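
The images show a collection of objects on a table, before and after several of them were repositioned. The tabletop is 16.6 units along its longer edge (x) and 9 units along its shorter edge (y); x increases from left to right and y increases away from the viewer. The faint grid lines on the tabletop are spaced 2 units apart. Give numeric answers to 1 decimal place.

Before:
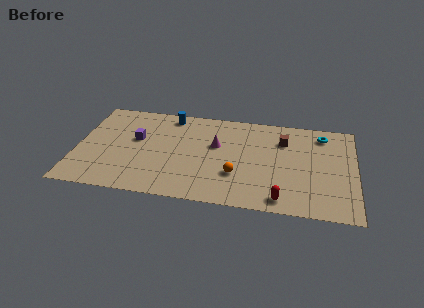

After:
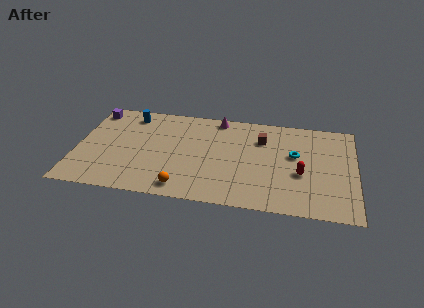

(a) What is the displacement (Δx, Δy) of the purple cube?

(-2.7, 2.4)

From the two frames, the purple cube sits at roughly (3.5, 5.3) before and (0.8, 7.7) after.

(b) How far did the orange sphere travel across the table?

3.5

The orange sphere moved from about (9.6, 2.9) to (6.5, 1.2), a distance of √(3.1² + 1.7²) ≈ 3.5.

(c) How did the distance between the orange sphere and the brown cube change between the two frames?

+2.4

Before: roughly 4.6 units apart; after: 7.0. That's 2.4 units further apart.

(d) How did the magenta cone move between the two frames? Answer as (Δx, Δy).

(0.0, 2.6)

From the two frames, the magenta cone sits at roughly (8.3, 5.5) before and (8.3, 8.1) after.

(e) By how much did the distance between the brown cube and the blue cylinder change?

+1.1

The distance was about 7.0 in the first image and 8.1 in the second, so they moved 1.1 units further apart.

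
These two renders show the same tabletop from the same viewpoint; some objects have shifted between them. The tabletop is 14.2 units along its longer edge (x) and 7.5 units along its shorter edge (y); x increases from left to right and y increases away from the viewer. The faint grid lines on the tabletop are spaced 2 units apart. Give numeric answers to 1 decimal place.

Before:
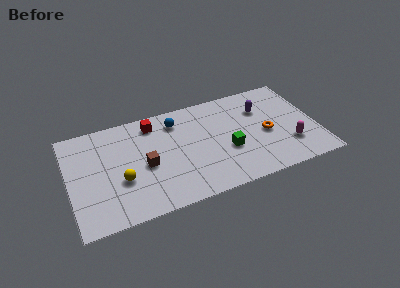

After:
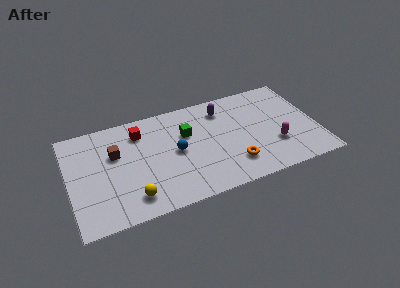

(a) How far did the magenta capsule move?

0.9

From (12.5, 2.1) to (11.7, 2.4), the magenta capsule covered √(0.8² + 0.3²) ≈ 0.9 units.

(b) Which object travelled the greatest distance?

the green cube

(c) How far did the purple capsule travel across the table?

2.3

From (11.2, 5.3) to (9.0, 6.0), the purple capsule covered √(2.2² + 0.7²) ≈ 2.3 units.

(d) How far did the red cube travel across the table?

0.9

The red cube moved from about (5.0, 6.3) to (4.2, 5.9), a distance of √(0.8² + 0.4²) ≈ 0.9.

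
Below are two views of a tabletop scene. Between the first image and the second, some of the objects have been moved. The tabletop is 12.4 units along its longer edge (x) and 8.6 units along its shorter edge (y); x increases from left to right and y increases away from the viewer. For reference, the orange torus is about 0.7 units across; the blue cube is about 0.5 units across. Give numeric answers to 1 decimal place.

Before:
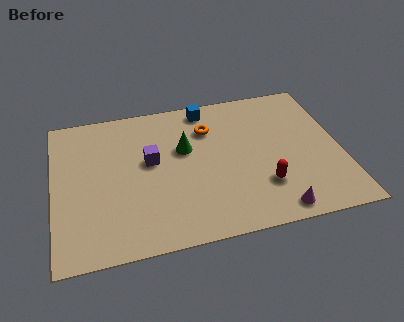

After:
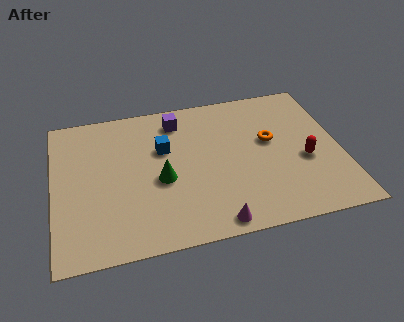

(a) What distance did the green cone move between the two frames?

1.9

From (5.7, 5.3) to (4.6, 3.7), the green cone covered √(1.1² + 1.6²) ≈ 1.9 units.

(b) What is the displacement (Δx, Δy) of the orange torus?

(2.6, -1.3)

From the two frames, the orange torus sits at roughly (6.8, 6.3) before and (9.4, 5.0) after.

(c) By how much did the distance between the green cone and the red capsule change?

+1.9

Before: roughly 4.3 units apart; after: 6.2. That's 1.9 units further apart.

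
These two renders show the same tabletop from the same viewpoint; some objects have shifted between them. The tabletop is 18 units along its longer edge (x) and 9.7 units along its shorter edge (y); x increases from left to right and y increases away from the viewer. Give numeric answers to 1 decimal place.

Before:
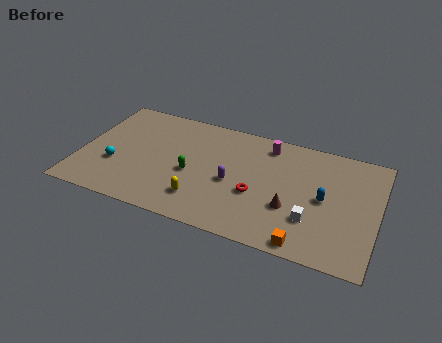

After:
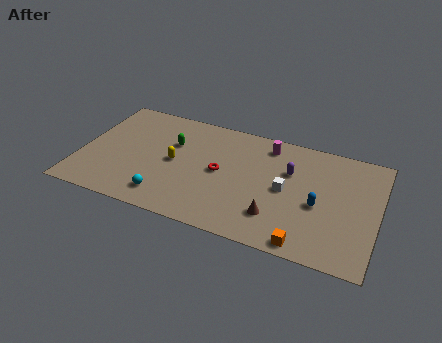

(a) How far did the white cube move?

2.5

From (14.2, 2.9) to (12.5, 4.8), the white cube covered √(1.7² + 1.9²) ≈ 2.5 units.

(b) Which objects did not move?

the magenta cylinder and the orange cube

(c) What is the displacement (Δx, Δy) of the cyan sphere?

(3.3, -1.7)

The cyan sphere was at about (2.2, 3.4) and moved to about (5.5, 1.7).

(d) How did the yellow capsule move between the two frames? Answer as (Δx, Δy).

(-1.9, 2.6)

The yellow capsule started near (7.6, 2.2) and ended near (5.7, 4.8).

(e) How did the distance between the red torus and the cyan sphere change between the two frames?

-4.2

The distance was about 8.6 in the first image and 4.4 in the second, so they moved 4.2 units closer together.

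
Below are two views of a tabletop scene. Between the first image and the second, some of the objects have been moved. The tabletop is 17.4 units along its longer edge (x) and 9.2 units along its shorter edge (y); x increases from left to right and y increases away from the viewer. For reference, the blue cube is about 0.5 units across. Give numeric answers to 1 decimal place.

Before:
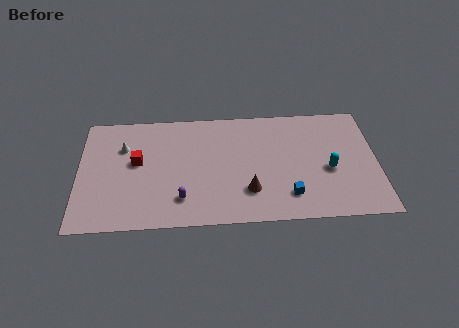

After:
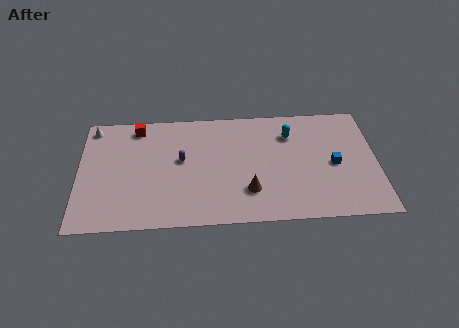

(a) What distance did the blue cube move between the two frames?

3.5

From (12.2, 2.0) to (14.9, 4.3), the blue cube covered √(2.7² + 2.3²) ≈ 3.5 units.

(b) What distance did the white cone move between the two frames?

2.5

From (2.6, 6.4) to (0.8, 8.1), the white cone covered √(1.8² + 1.7²) ≈ 2.5 units.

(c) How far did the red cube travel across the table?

2.8

From (3.4, 5.2) to (3.4, 8.0), the red cube covered √(0.0² + 2.8²) ≈ 2.8 units.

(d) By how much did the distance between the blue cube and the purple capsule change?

+2.7

They were about 6.2 units apart before and 8.9 after — 2.7 units further apart.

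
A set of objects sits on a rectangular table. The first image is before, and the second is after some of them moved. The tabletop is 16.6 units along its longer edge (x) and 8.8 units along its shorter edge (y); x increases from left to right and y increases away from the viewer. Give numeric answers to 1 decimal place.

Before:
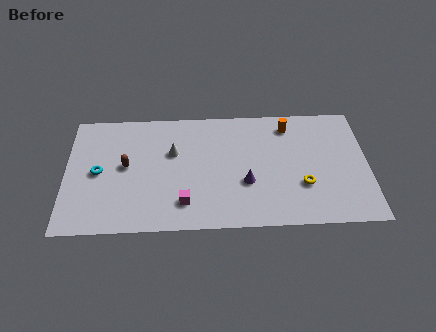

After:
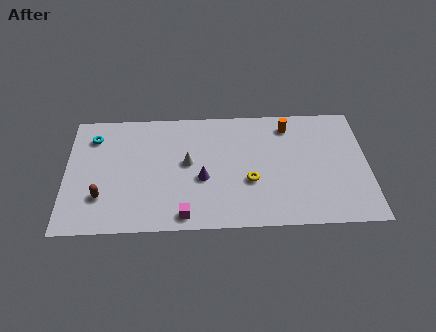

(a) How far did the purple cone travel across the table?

2.4

The purple cone moved from about (9.9, 3.2) to (7.5, 3.6), a distance of √(2.4² + 0.4²) ≈ 2.4.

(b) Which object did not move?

the orange cylinder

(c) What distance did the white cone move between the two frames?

1.1

From (5.9, 5.6) to (6.7, 4.8), the white cone covered √(0.8² + 0.8²) ≈ 1.1 units.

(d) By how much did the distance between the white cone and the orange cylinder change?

-0.5

They were about 6.6 units apart before and 6.1 after — 0.5 units closer together.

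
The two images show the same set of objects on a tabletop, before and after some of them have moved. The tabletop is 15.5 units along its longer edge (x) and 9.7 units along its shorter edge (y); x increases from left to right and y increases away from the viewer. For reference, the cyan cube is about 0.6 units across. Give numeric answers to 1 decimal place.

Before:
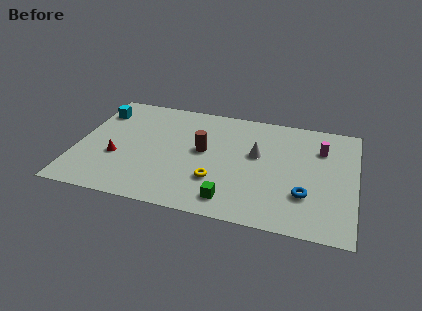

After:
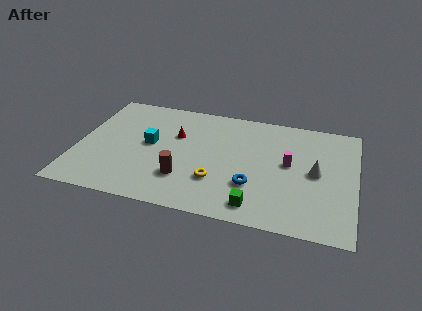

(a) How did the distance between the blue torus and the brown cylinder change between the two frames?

-2.5

The distance was about 6.3 in the first image and 3.8 in the second, so they moved 2.5 units closer together.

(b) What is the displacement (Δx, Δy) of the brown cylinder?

(-0.9, -2.6)

From the two frames, the brown cylinder sits at roughly (7.0, 5.3) before and (6.1, 2.7) after.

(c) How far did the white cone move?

3.4

The white cone was near (10.0, 5.7) before and (13.3, 4.9) after, so it travelled √(3.3² + 0.8²) ≈ 3.4 units.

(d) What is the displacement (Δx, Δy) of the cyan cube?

(3.1, -2.3)

The cyan cube was at about (0.9, 7.5) and moved to about (4.0, 5.2).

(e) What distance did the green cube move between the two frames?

1.4

The green cube moved from about (8.8, 1.5) to (10.2, 1.4), a distance of √(1.4² + 0.1²) ≈ 1.4.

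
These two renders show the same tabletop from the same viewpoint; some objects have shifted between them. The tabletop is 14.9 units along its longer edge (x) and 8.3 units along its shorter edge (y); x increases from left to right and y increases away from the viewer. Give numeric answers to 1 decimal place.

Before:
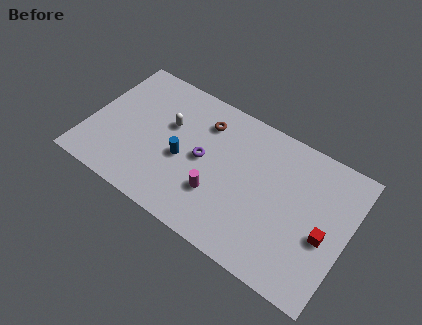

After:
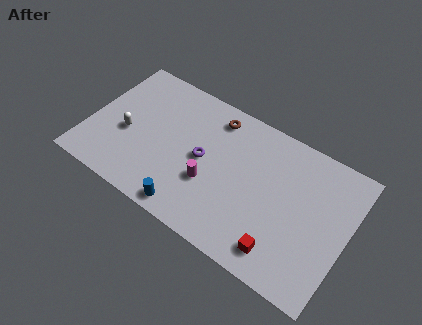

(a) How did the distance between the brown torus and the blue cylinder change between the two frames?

+3.2

The distance was about 2.9 in the first image and 6.1 in the second, so they moved 3.2 units further apart.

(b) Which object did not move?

the purple torus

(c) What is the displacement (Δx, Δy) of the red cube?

(-2.1, -2.1)

The red cube started near (13.7, 3.5) and ended near (11.6, 1.4).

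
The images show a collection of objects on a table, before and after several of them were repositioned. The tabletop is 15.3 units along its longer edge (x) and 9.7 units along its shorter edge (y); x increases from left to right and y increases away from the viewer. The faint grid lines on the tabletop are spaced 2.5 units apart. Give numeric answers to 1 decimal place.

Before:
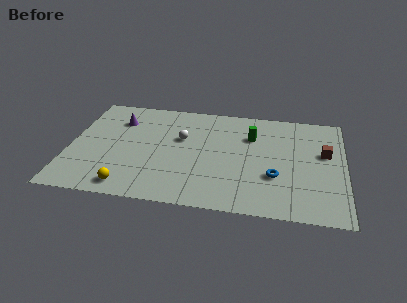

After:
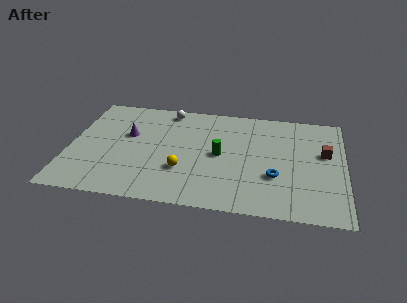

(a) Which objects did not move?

the brown cube and the blue torus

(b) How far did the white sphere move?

2.8

The white sphere moved from about (6.2, 6.0) to (5.3, 8.6), a distance of √(0.9² + 2.6²) ≈ 2.8.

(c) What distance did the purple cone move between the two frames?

1.4

The purple cone moved from about (2.6, 7.2) to (3.2, 5.9), a distance of √(0.6² + 1.3²) ≈ 1.4.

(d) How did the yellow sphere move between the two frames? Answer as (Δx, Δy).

(2.9, 1.9)

The yellow sphere started near (3.5, 1.2) and ended near (6.4, 3.1).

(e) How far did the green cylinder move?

2.6

The green cylinder moved from about (10.1, 6.8) to (8.4, 4.8), a distance of √(1.7² + 2.0²) ≈ 2.6.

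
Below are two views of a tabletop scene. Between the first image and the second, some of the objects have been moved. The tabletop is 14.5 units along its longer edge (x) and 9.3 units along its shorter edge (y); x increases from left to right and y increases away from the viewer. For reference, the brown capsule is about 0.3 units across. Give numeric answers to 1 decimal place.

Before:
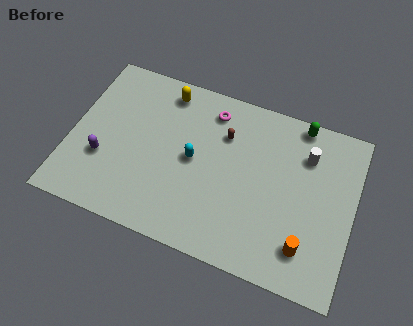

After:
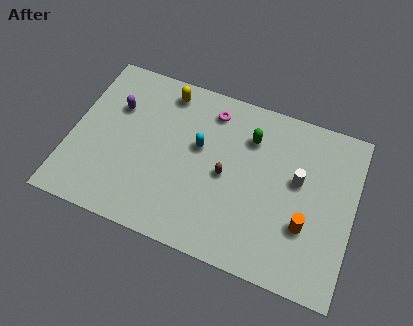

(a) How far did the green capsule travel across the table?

2.9

The green capsule moved from about (11.4, 8.5) to (9.0, 6.9), a distance of √(2.4² + 1.6²) ≈ 2.9.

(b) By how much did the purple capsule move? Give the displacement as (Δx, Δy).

(0.3, 3.1)

The purple capsule started near (1.8, 3.2) and ended near (2.1, 6.3).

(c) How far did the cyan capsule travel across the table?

0.8

The cyan capsule was near (6.3, 4.7) before and (6.5, 5.5) after, so it travelled √(0.2² + 0.8²) ≈ 0.8 units.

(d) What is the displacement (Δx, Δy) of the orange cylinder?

(-0.1, 1.1)

The orange cylinder was at about (12.3, 2.0) and moved to about (12.2, 3.1).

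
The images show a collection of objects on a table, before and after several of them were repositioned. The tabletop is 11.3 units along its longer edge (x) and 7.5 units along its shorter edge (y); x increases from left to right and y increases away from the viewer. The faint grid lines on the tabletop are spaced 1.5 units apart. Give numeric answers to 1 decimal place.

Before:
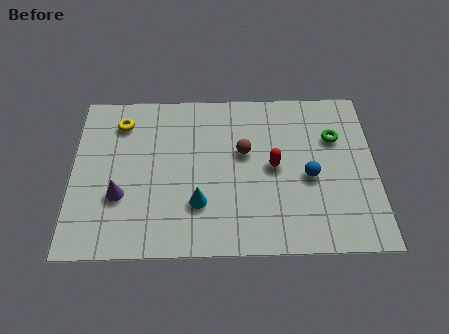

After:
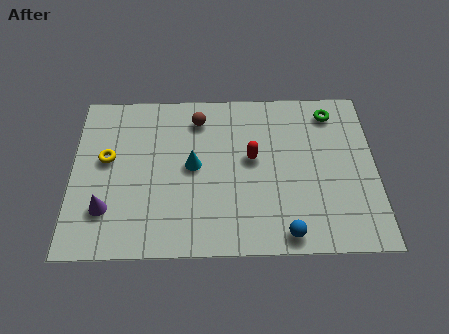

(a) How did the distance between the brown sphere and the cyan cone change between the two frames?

-0.7

They were about 2.9 units apart before and 2.2 after — 0.7 units closer together.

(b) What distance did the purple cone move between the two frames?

0.8

The purple cone moved from about (1.8, 2.6) to (1.3, 2.0), a distance of √(0.5² + 0.6²) ≈ 0.8.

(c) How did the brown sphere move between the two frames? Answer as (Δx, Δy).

(-1.7, 1.6)

From the two frames, the brown sphere sits at roughly (6.4, 4.5) before and (4.7, 6.1) after.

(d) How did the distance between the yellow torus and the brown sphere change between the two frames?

-1.0

Before: roughly 4.8 units apart; after: 3.8. That's 1.0 units closer together.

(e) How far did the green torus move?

1.2

The green torus moved from about (9.8, 5.1) to (9.7, 6.3), a distance of √(0.1² + 1.2²) ≈ 1.2.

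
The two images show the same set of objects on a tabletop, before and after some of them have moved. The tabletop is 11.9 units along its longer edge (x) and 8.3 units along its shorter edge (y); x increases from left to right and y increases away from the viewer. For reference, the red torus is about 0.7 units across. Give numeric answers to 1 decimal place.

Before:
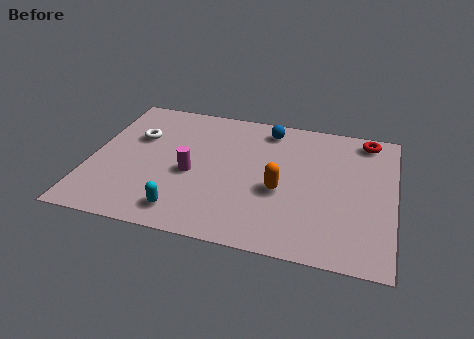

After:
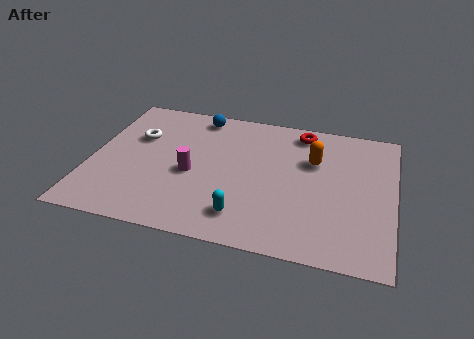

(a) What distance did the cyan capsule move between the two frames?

2.3

The cyan capsule was near (3.9, 1.3) before and (6.2, 1.6) after, so it travelled √(2.3² + 0.3²) ≈ 2.3 units.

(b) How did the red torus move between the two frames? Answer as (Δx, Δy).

(-2.6, -0.1)

The red torus started near (10.7, 7.3) and ended near (8.1, 7.2).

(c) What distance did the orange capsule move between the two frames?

2.4

From (7.5, 3.4) to (8.7, 5.5), the orange capsule covered √(1.2² + 2.1²) ≈ 2.4 units.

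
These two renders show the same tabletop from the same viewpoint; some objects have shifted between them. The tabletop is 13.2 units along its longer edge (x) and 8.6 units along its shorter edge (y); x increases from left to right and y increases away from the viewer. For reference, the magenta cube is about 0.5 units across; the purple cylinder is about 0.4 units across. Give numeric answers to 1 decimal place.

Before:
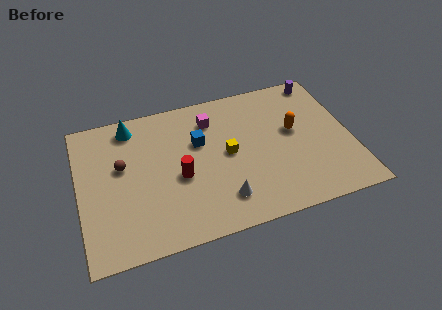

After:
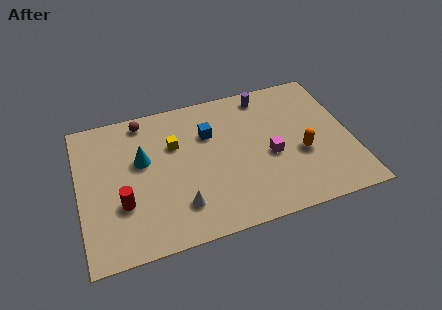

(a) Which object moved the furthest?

the magenta cube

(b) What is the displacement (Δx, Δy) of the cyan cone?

(0.4, -2.2)

The cyan cone started near (2.7, 7.4) and ended near (3.1, 5.2).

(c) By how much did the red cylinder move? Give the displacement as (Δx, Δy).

(-2.8, -0.8)

The red cylinder was at about (4.8, 3.7) and moved to about (2.0, 2.9).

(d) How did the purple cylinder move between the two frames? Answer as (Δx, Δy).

(-2.8, -0.2)

The purple cylinder started near (12.1, 7.7) and ended near (9.3, 7.5).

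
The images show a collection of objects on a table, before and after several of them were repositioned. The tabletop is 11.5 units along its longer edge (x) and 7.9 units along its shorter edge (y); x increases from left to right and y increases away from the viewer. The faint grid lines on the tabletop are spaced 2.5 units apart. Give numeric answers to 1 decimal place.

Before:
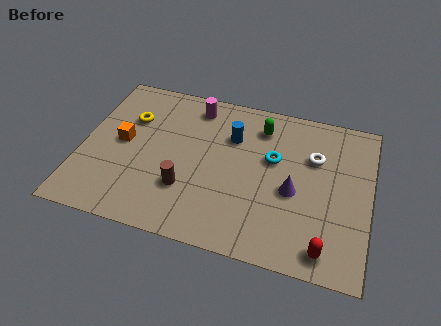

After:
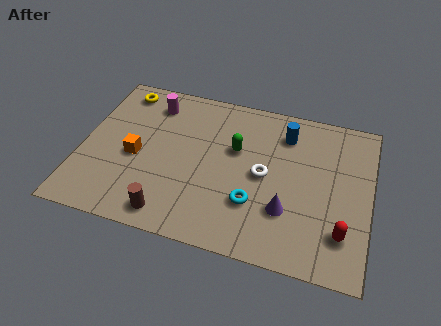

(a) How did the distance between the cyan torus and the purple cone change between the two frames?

-0.4

They were about 1.7 units apart before and 1.3 after — 0.4 units closer together.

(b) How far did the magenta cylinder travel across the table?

1.7

From (4.3, 6.7) to (2.6, 6.4), the magenta cylinder covered √(1.7² + 0.3²) ≈ 1.7 units.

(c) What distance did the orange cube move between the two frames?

0.8

The orange cube was near (1.6, 4.1) before and (2.2, 3.5) after, so it travelled √(0.6² + 0.6²) ≈ 0.8 units.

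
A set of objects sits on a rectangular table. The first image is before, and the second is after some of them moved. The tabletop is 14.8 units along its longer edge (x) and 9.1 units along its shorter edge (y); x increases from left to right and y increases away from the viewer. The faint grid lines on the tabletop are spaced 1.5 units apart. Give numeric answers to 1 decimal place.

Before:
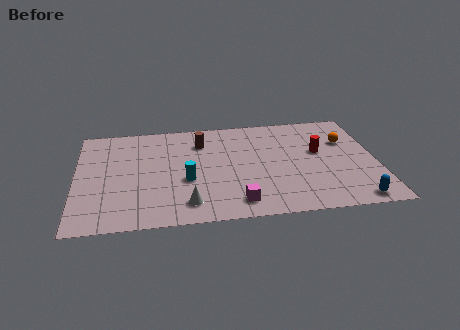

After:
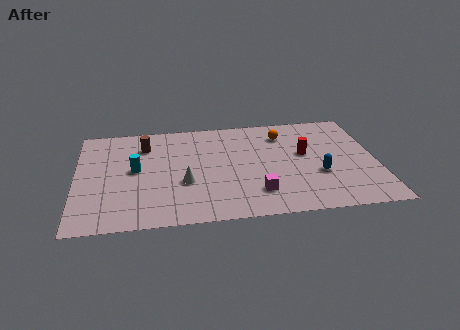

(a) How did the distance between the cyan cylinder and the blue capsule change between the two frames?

+0.6

The distance was about 8.5 in the first image and 9.1 in the second, so they moved 0.6 units further apart.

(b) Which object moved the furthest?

the orange sphere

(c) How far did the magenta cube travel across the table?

1.2

The magenta cube was near (7.8, 1.4) before and (8.8, 2.1) after, so it travelled √(1.0² + 0.7²) ≈ 1.2 units.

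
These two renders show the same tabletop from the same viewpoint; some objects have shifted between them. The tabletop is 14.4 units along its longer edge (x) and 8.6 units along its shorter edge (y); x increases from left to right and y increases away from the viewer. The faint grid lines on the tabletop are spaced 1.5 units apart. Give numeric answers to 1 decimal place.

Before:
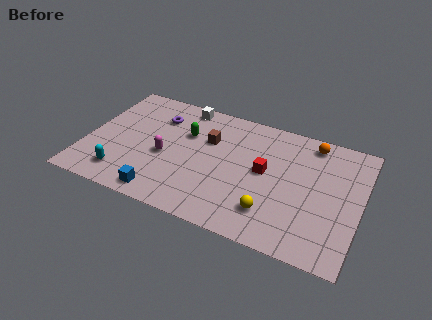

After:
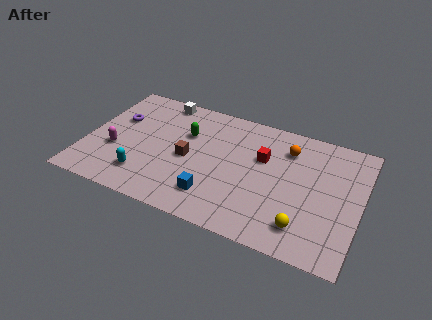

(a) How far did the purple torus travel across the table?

2.3

The purple torus moved from about (3.5, 6.4) to (1.4, 5.5), a distance of √(2.1² + 0.9²) ≈ 2.3.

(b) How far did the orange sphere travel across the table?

1.5

The orange sphere was near (11.6, 7.5) before and (10.4, 6.6) after, so it travelled √(1.2² + 0.9²) ≈ 1.5 units.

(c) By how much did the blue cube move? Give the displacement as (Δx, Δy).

(2.6, 0.9)

The blue cube was at about (4.4, 1.0) and moved to about (7.0, 1.9).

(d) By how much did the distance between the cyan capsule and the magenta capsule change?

-0.8

The distance was about 2.9 in the first image and 2.1 in the second, so they moved 0.8 units closer together.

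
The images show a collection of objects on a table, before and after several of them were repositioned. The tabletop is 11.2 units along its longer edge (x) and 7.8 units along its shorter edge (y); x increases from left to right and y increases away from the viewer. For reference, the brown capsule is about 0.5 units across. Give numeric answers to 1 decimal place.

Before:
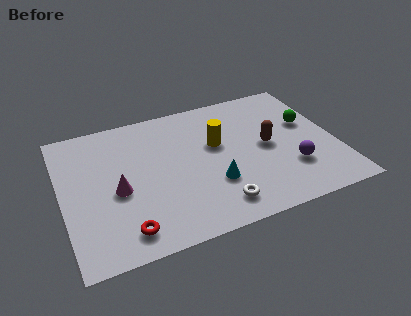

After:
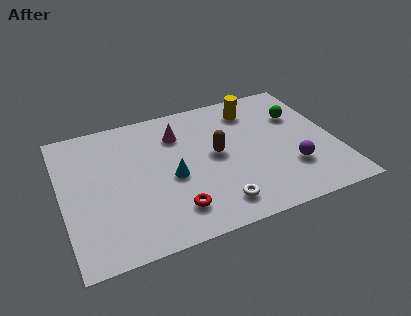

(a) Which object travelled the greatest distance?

the magenta cone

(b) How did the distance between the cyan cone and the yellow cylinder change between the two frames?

+2.5

They were about 2.2 units apart before and 4.7 after — 2.5 units further apart.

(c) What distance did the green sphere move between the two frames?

0.7

The green sphere moved from about (10.2, 4.7) to (9.9, 5.3), a distance of √(0.3² + 0.6²) ≈ 0.7.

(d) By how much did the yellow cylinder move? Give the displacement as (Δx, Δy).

(1.7, 1.6)

The yellow cylinder was at about (6.4, 4.7) and moved to about (8.1, 6.3).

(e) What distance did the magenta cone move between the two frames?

3.6

From (2.2, 3.4) to (4.9, 5.8), the magenta cone covered √(2.7² + 2.4²) ≈ 3.6 units.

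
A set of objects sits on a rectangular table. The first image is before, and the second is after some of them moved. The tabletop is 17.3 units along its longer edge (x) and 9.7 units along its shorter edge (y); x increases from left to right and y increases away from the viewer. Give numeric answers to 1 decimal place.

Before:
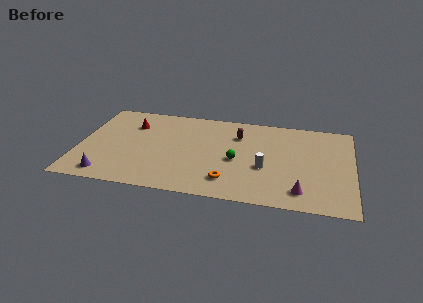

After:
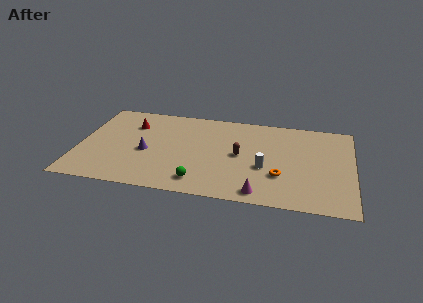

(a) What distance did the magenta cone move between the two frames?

2.6

From (14.1, 1.7) to (11.6, 1.1), the magenta cone covered √(2.5² + 0.6²) ≈ 2.6 units.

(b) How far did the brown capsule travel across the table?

2.2

The brown capsule was near (10.0, 7.1) before and (10.2, 4.9) after, so it travelled √(0.2² + 2.2²) ≈ 2.2 units.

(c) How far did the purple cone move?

3.7

The purple cone moved from about (2.0, 1.3) to (4.3, 4.2), a distance of √(2.3² + 2.9²) ≈ 3.7.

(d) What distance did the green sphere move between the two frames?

3.5

The green sphere was near (10.0, 4.3) before and (7.8, 1.6) after, so it travelled √(2.2² + 2.7²) ≈ 3.5 units.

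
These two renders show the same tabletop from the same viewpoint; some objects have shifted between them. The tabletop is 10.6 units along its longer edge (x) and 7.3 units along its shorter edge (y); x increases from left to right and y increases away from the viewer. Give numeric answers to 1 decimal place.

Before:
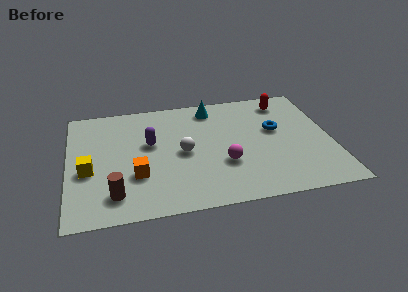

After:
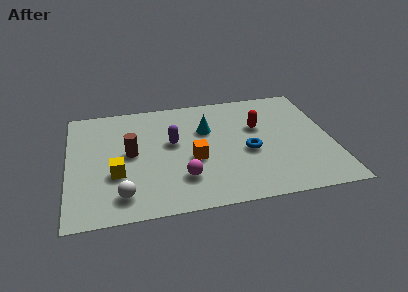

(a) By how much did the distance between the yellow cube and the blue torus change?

-2.4

The distance was about 7.7 in the first image and 5.3 in the second, so they moved 2.4 units closer together.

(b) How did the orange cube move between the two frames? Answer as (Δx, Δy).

(2.3, 0.6)

The orange cube was at about (2.7, 2.4) and moved to about (5.0, 3.0).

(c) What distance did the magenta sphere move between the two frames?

1.8

The magenta sphere was near (6.2, 2.5) before and (4.5, 1.9) after, so it travelled √(1.7² + 0.6²) ≈ 1.8 units.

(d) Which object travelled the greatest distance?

the white sphere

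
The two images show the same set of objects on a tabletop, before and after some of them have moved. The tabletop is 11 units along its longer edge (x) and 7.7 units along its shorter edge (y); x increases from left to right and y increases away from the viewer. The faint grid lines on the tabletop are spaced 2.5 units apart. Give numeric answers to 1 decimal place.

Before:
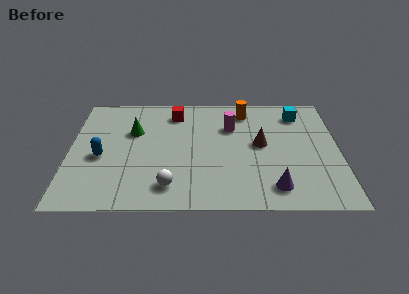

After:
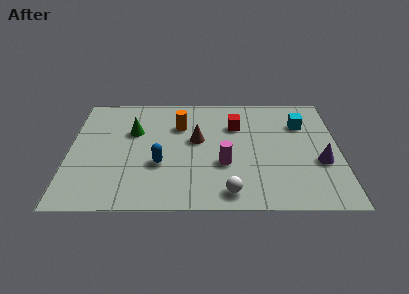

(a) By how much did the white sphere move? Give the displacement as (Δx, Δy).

(2.4, -0.4)

The white sphere was at about (4.1, 1.4) and moved to about (6.5, 1.0).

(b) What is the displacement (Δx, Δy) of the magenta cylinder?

(-0.3, -2.5)

From the two frames, the magenta cylinder sits at roughly (6.6, 5.3) before and (6.3, 2.8) after.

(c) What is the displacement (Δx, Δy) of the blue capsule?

(2.4, -0.5)

The blue capsule was at about (1.3, 3.3) and moved to about (3.7, 2.8).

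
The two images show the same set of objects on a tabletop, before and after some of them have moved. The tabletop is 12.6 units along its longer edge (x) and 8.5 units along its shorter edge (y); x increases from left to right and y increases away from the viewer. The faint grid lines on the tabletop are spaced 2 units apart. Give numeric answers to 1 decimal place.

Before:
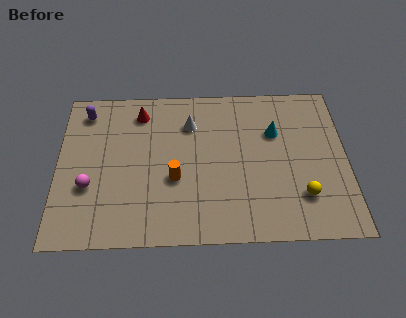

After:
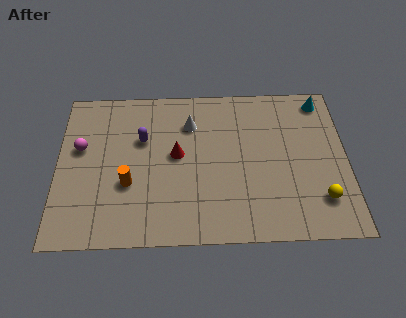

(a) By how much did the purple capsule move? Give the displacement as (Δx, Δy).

(2.5, -1.6)

The purple capsule started near (1.2, 7.1) and ended near (3.7, 5.5).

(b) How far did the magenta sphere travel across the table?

2.1

The magenta sphere was near (1.4, 3.0) before and (1.0, 5.1) after, so it travelled √(0.4² + 2.1²) ≈ 2.1 units.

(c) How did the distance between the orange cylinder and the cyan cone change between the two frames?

+4.5

They were about 5.0 units apart before and 9.5 after — 4.5 units further apart.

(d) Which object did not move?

the white cone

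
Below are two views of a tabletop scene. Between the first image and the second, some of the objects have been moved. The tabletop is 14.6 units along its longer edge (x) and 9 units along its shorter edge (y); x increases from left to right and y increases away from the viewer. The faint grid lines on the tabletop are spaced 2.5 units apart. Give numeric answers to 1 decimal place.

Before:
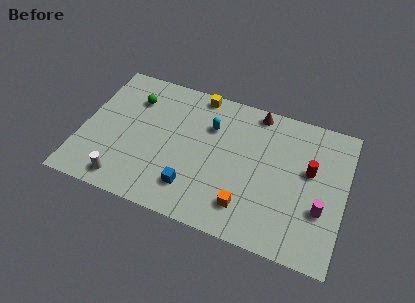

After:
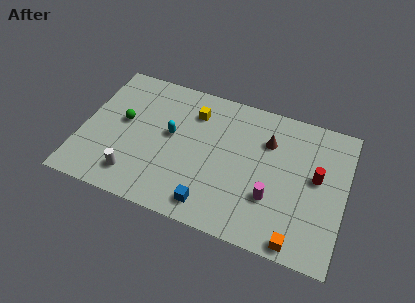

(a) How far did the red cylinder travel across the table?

0.5

The red cylinder was near (12.6, 5.3) before and (13.0, 5.0) after, so it travelled √(0.4² + 0.3²) ≈ 0.5 units.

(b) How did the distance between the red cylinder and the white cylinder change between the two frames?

-0.4

The distance was about 10.7 in the first image and 10.3 in the second, so they moved 0.4 units closer together.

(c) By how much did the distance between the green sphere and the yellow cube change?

+0.4

Before: roughly 3.8 units apart; after: 4.2. That's 0.4 units further apart.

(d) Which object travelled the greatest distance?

the orange cube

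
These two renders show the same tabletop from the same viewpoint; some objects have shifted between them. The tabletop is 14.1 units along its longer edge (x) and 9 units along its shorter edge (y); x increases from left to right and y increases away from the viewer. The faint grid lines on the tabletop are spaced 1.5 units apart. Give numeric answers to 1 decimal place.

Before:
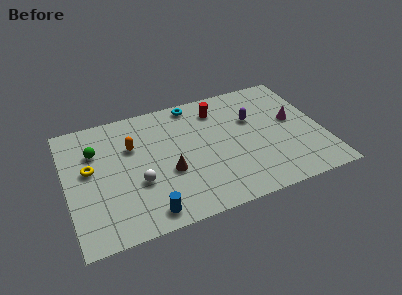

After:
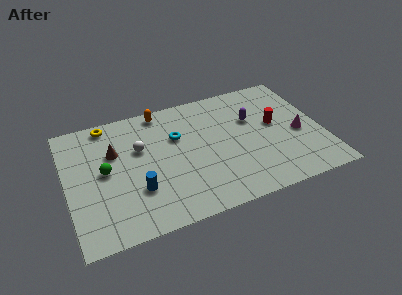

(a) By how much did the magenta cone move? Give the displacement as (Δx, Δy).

(0.2, -1.1)

The magenta cone started near (12.6, 5.0) and ended near (12.8, 3.9).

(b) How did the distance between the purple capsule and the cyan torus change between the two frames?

+0.3

They were about 3.9 units apart before and 4.2 after — 0.3 units further apart.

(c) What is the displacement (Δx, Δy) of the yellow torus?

(1.2, 3.0)

The yellow torus was at about (1.3, 5.1) and moved to about (2.5, 8.1).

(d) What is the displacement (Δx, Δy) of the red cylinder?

(3.0, -2.2)

From the two frames, the red cylinder sits at roughly (8.6, 7.2) before and (11.6, 5.0) after.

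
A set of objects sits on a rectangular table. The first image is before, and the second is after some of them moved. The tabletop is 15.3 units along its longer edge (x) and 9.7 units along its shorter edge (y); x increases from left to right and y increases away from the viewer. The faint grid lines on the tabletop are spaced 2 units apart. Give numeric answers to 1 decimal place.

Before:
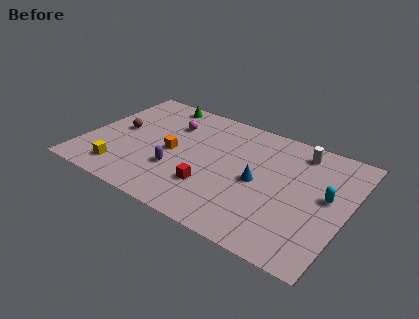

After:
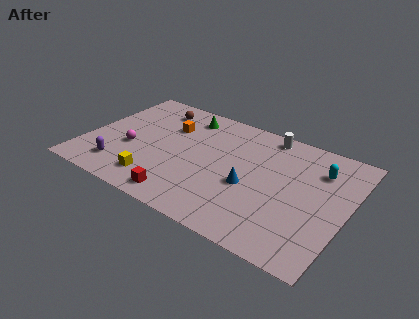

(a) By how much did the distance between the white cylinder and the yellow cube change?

-2.7

They were about 11.5 units apart before and 8.8 after — 2.7 units closer together.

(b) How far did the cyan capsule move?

2.0

The cyan capsule moved from about (14.1, 5.3) to (13.4, 7.2), a distance of √(0.7² + 1.9²) ≈ 2.0.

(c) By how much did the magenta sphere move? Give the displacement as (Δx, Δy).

(-1.9, -3.2)

The magenta sphere was at about (4.6, 7.0) and moved to about (2.7, 3.8).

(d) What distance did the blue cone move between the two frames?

0.7

The blue cone was near (10.2, 4.6) before and (9.8, 4.0) after, so it travelled √(0.4² + 0.6²) ≈ 0.7 units.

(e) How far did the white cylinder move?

2.1

The white cylinder was near (12.1, 8.2) before and (10.1, 8.7) after, so it travelled √(2.0² + 0.5²) ≈ 2.1 units.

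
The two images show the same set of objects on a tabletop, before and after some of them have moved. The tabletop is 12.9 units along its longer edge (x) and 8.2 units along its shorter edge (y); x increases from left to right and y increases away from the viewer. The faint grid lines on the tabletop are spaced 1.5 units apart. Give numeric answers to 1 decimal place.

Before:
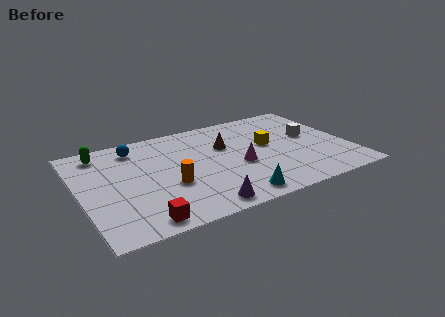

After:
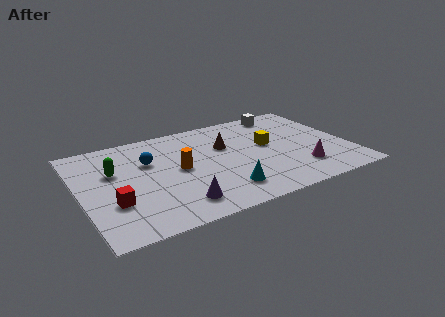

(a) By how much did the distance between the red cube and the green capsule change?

-3.7

They were about 6.2 units apart before and 2.5 after — 3.7 units closer together.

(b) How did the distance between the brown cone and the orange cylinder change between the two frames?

-1.1

The distance was about 3.7 in the first image and 2.6 in the second, so they moved 1.1 units closer together.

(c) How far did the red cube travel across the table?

2.1

The red cube was near (2.5, 0.9) before and (1.4, 2.7) after, so it travelled √(1.1² + 1.8²) ≈ 2.1 units.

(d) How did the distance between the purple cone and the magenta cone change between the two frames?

+2.7

They were about 3.3 units apart before and 6.0 after — 2.7 units further apart.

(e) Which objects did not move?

the brown cone and the yellow cube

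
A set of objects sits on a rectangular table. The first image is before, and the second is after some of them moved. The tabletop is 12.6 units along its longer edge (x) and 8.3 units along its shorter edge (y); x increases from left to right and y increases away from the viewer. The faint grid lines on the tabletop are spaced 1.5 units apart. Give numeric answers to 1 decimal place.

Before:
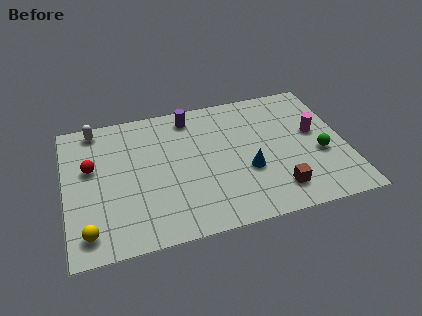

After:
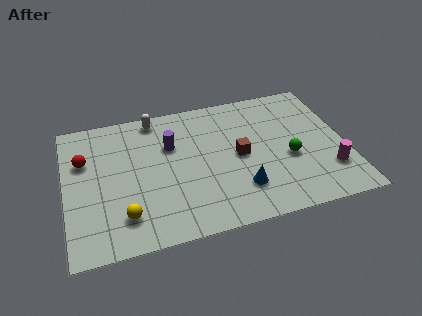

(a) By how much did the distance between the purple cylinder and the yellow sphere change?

-3.2

Before: roughly 7.6 units apart; after: 4.4. That's 3.2 units closer together.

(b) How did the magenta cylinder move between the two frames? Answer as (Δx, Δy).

(0.4, -2.5)

The magenta cylinder was at about (11.3, 4.7) and moved to about (11.7, 2.2).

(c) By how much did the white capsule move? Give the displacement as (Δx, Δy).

(2.7, 0.0)

From the two frames, the white capsule sits at roughly (1.5, 7.4) before and (4.2, 7.4) after.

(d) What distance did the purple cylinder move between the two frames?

1.9

The purple cylinder moved from about (5.8, 7.1) to (4.8, 5.5), a distance of √(1.0² + 1.6²) ≈ 1.9.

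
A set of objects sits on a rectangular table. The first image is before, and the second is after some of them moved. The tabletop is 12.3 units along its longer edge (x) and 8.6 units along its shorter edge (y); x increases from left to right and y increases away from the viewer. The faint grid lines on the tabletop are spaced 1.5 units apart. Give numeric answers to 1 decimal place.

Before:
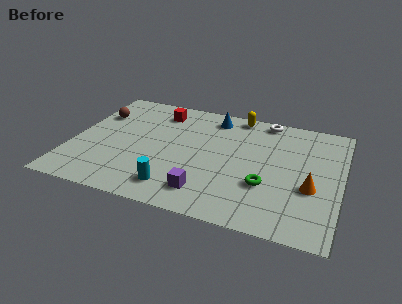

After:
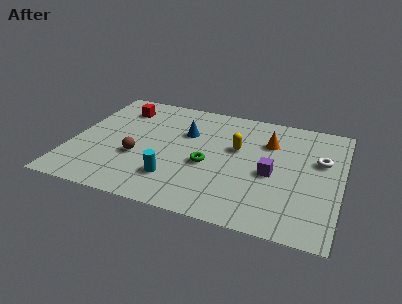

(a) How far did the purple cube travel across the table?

3.6

The purple cube moved from about (6.4, 1.6) to (9.2, 3.8), a distance of √(2.8² + 2.2²) ≈ 3.6.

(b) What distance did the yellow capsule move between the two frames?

2.6

From (7.3, 7.8) to (7.5, 5.2), the yellow capsule covered √(0.2² + 2.6²) ≈ 2.6 units.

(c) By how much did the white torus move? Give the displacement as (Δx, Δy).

(2.7, -2.4)

From the two frames, the white torus sits at roughly (8.6, 7.8) before and (11.3, 5.4) after.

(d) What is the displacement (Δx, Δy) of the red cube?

(-1.8, -0.2)

The red cube started near (3.7, 7.0) and ended near (1.9, 6.8).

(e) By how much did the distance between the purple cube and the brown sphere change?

-0.9

They were about 7.0 units apart before and 6.1 after — 0.9 units closer together.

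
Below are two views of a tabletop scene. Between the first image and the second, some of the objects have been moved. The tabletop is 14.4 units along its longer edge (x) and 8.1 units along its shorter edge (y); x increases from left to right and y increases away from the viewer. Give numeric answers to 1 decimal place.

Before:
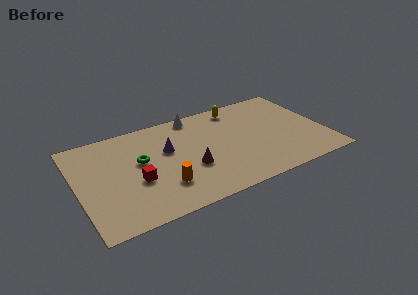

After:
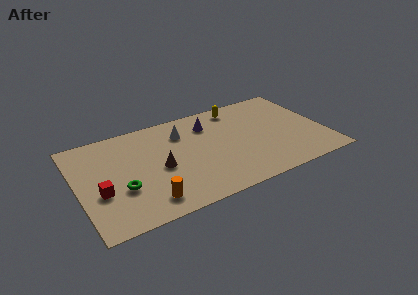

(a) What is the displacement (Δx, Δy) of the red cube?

(-2.1, -0.1)

The red cube was at about (3.3, 3.2) and moved to about (1.2, 3.1).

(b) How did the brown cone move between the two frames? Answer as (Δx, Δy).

(-1.7, 0.7)

From the two frames, the brown cone sits at roughly (6.4, 3.0) before and (4.7, 3.7) after.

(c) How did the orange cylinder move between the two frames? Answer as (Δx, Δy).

(-1.0, -0.8)

From the two frames, the orange cylinder sits at roughly (4.7, 2.2) before and (3.7, 1.4) after.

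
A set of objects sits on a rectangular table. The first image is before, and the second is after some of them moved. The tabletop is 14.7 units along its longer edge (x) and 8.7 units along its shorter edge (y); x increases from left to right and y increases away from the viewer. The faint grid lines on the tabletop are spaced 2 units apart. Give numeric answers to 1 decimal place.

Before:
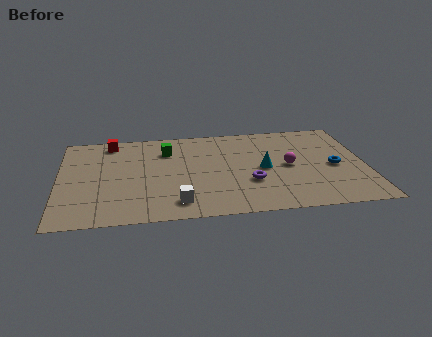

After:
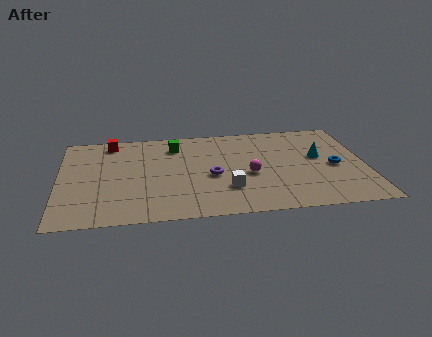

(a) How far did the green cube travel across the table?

0.6

From (5.2, 6.5) to (5.6, 6.9), the green cube covered √(0.4² + 0.4²) ≈ 0.6 units.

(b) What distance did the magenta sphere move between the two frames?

2.0

From (11.0, 4.3) to (9.1, 3.7), the magenta sphere covered √(1.9² + 0.6²) ≈ 2.0 units.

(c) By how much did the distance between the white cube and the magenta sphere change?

-4.5

They were about 6.1 units apart before and 1.6 after — 4.5 units closer together.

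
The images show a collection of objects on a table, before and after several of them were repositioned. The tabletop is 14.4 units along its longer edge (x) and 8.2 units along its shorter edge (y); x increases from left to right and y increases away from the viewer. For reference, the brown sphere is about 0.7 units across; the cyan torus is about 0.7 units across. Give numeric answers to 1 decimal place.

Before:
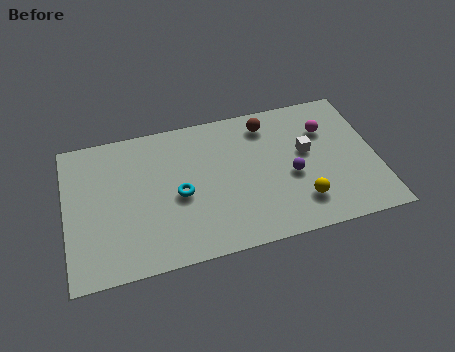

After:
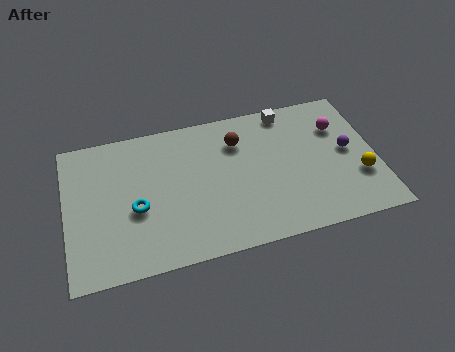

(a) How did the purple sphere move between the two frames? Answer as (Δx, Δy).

(2.7, 0.8)

The purple sphere was at about (10.4, 3.5) and moved to about (13.1, 4.3).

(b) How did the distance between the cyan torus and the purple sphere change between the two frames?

+4.7

They were about 5.2 units apart before and 9.9 after — 4.7 units further apart.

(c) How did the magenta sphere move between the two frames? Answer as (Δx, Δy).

(0.6, 0.0)

The magenta sphere was at about (12.2, 5.8) and moved to about (12.8, 5.8).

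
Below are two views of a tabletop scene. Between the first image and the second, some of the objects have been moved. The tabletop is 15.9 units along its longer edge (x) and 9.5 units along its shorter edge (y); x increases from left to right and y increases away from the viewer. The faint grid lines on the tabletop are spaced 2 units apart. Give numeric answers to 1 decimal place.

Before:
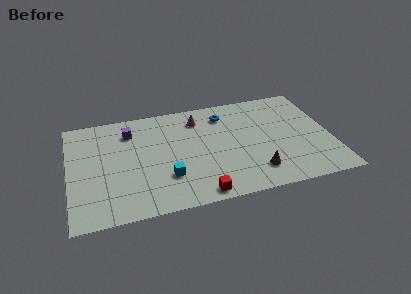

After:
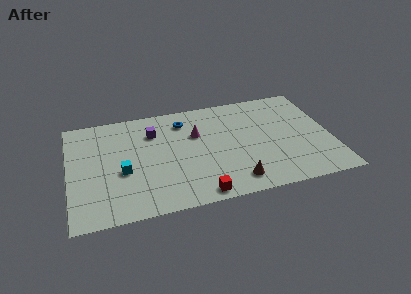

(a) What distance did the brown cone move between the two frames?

1.4

From (11.1, 2.0) to (9.8, 1.5), the brown cone covered √(1.3² + 0.5²) ≈ 1.4 units.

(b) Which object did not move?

the red cube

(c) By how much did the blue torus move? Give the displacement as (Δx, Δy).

(-2.5, 0.0)

The blue torus was at about (9.6, 7.6) and moved to about (7.1, 7.6).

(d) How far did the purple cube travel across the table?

1.5

From (3.8, 7.4) to (5.2, 7.0), the purple cube covered √(1.4² + 0.4²) ≈ 1.5 units.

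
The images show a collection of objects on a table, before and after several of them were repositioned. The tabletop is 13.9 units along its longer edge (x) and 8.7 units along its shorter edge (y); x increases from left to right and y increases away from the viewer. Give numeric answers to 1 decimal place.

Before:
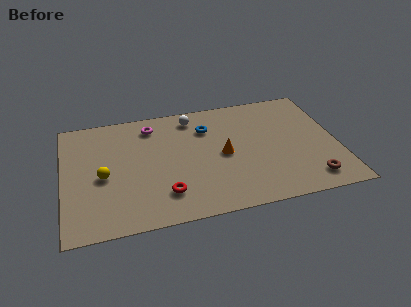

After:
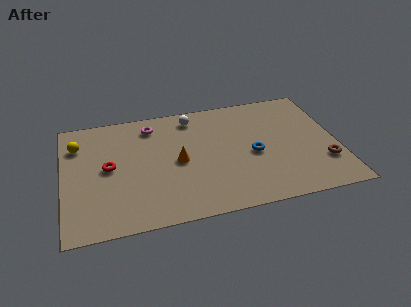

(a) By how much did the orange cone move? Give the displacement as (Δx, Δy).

(-2.3, 0.0)

The orange cone was at about (8.1, 4.2) and moved to about (5.8, 4.2).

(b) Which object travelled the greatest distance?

the red torus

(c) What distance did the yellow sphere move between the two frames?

2.9

The yellow sphere was near (2.0, 3.9) before and (0.8, 6.5) after, so it travelled √(1.2² + 2.6²) ≈ 2.9 units.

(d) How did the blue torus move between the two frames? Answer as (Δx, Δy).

(2.2, -2.5)

The blue torus was at about (7.4, 6.4) and moved to about (9.6, 3.9).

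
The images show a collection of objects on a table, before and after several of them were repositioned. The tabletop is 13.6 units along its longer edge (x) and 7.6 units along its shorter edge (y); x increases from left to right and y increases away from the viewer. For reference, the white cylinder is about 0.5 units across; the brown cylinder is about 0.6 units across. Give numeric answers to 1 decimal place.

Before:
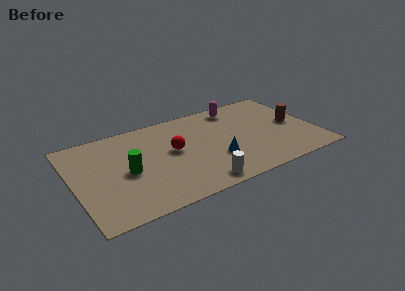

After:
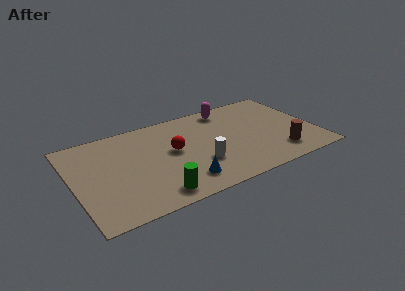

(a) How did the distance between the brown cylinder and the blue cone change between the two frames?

+0.6

The distance was about 4.9 in the first image and 5.5 in the second, so they moved 0.6 units further apart.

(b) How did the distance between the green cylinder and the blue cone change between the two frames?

-3.4

The distance was about 5.0 in the first image and 1.6 in the second, so they moved 3.4 units closer together.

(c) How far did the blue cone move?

2.2

The blue cone was near (7.8, 2.5) before and (5.8, 1.5) after, so it travelled √(2.0² + 1.0²) ≈ 2.2 units.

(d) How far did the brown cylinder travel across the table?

2.5

The brown cylinder moved from about (12.5, 3.8) to (11.3, 1.6), a distance of √(1.2² + 2.2²) ≈ 2.5.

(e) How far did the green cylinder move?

2.7

From (2.9, 3.5) to (4.2, 1.1), the green cylinder covered √(1.3² + 2.4²) ≈ 2.7 units.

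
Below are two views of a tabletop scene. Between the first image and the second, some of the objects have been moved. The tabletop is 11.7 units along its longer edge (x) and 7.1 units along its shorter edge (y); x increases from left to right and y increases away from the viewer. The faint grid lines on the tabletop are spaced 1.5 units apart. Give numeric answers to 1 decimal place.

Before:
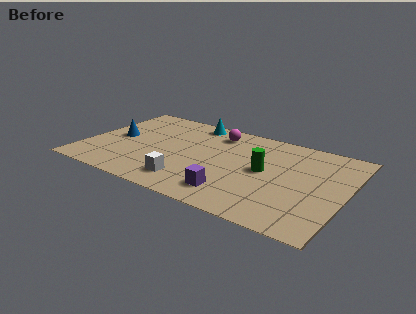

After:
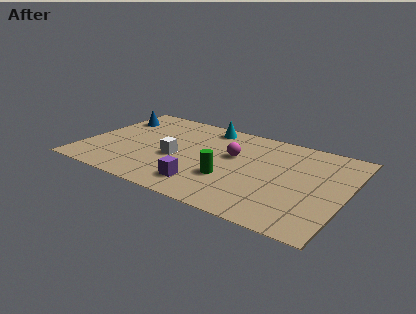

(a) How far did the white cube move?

1.8

The white cube was near (5.0, 1.4) before and (4.2, 3.0) after, so it travelled √(0.8² + 1.6²) ≈ 1.8 units.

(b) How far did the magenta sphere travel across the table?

1.8

From (5.6, 5.8) to (6.6, 4.3), the magenta sphere covered √(1.0² + 1.5²) ≈ 1.8 units.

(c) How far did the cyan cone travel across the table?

0.7

The cyan cone moved from about (4.4, 6.3) to (5.1, 6.2), a distance of √(0.7² + 0.1²) ≈ 0.7.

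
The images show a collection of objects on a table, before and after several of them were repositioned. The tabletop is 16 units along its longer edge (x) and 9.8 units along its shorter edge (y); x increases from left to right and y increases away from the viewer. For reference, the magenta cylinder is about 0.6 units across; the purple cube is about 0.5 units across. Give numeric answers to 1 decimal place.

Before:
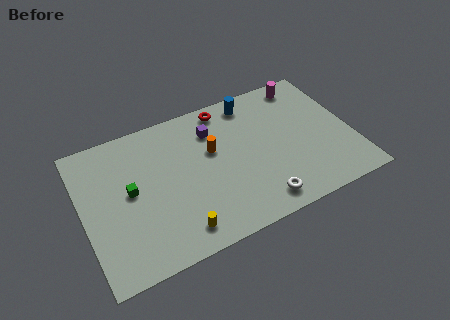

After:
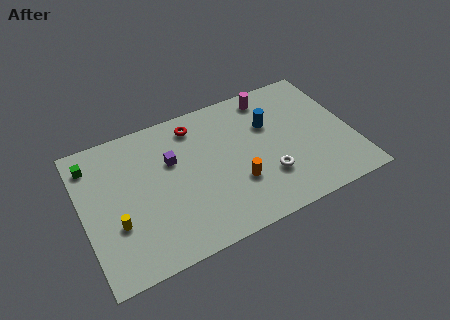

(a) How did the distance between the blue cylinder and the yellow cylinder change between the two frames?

+1.2

They were about 8.8 units apart before and 10.0 after — 1.2 units further apart.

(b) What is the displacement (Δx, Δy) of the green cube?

(-2.0, 2.8)

The green cube was at about (2.8, 5.2) and moved to about (0.8, 8.0).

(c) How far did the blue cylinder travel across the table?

2.2

The blue cylinder moved from about (10.5, 8.5) to (11.3, 6.5), a distance of √(0.8² + 2.0²) ≈ 2.2.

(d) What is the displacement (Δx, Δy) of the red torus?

(-1.9, -0.5)

The red torus started near (8.9, 8.7) and ended near (7.0, 8.2).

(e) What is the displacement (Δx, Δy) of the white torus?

(0.7, 1.5)

The white torus started near (10.0, 1.4) and ended near (10.7, 2.9).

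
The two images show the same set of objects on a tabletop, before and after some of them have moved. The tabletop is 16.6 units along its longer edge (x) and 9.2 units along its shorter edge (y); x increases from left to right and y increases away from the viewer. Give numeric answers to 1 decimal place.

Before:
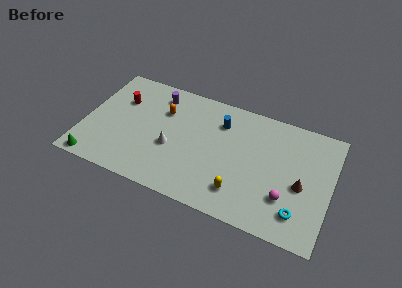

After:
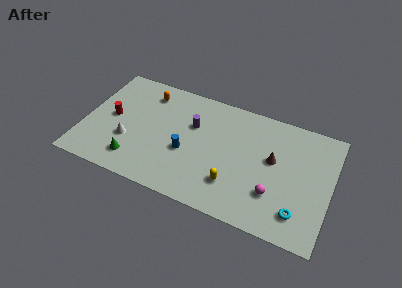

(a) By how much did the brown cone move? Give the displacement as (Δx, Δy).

(-2.0, 1.3)

From the two frames, the brown cone sits at roughly (14.7, 4.0) before and (12.7, 5.3) after.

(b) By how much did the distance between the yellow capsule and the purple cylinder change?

-3.6

The distance was about 8.4 in the first image and 4.8 in the second, so they moved 3.6 units closer together.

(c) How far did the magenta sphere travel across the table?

0.8

From (13.8, 2.7) to (13.0, 2.7), the magenta sphere covered √(0.8² + 0.0²) ≈ 0.8 units.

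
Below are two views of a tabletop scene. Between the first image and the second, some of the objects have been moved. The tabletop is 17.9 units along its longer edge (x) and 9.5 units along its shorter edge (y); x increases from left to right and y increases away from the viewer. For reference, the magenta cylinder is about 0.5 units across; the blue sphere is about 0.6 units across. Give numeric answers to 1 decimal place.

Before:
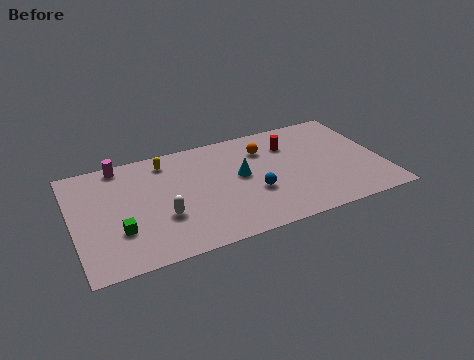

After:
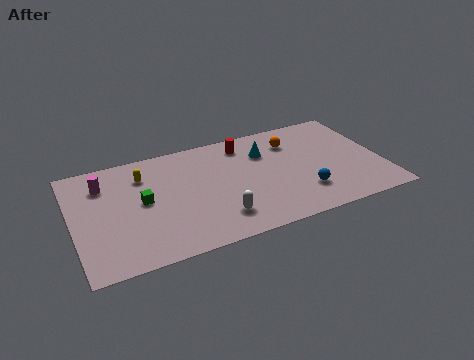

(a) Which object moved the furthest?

the white capsule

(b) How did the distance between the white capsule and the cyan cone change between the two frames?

+0.6

The distance was about 5.1 in the first image and 5.7 in the second, so they moved 0.6 units further apart.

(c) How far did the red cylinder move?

2.8

The red cylinder moved from about (12.8, 7.0) to (10.2, 7.9), a distance of √(2.6² + 0.9²) ≈ 2.8.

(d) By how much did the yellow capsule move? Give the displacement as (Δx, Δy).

(-1.4, -0.8)

The yellow capsule started near (5.6, 8.0) and ended near (4.2, 7.2).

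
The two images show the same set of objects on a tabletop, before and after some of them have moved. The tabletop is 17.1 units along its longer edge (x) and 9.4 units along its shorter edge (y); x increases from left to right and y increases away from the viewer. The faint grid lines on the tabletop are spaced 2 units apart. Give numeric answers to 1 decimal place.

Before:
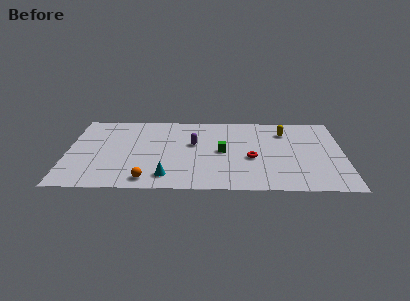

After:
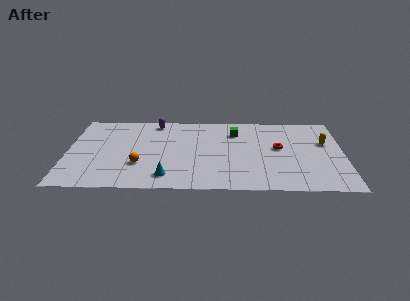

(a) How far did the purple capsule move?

3.6

The purple capsule moved from about (7.8, 5.6) to (5.4, 8.3), a distance of √(2.4² + 2.7²) ≈ 3.6.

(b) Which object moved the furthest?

the purple capsule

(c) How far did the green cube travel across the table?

2.5

From (9.6, 4.7) to (10.4, 7.1), the green cube covered √(0.8² + 2.4²) ≈ 2.5 units.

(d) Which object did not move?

the cyan cone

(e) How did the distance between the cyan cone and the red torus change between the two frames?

+2.1

The distance was about 5.7 in the first image and 7.8 in the second, so they moved 2.1 units further apart.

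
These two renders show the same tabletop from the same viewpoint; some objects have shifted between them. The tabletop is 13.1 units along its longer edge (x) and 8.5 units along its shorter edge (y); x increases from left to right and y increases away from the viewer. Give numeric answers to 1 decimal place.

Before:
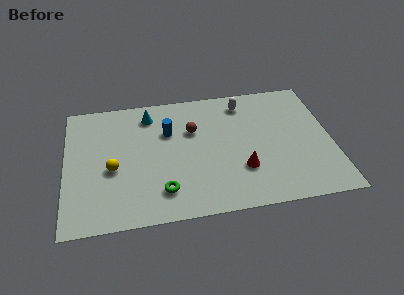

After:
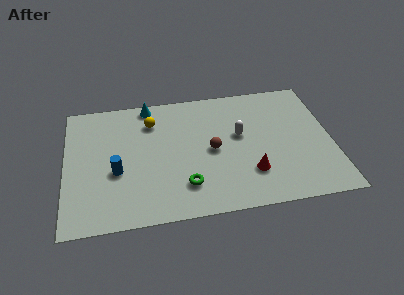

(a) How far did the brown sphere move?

1.7

The brown sphere moved from about (6.3, 5.6) to (7.2, 4.1), a distance of √(0.9² + 1.5²) ≈ 1.7.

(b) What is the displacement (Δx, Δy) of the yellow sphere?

(2.0, 2.9)

The yellow sphere started near (2.3, 3.6) and ended near (4.3, 6.5).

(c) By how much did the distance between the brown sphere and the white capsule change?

-1.4

Before: roughly 3.0 units apart; after: 1.6. That's 1.4 units closer together.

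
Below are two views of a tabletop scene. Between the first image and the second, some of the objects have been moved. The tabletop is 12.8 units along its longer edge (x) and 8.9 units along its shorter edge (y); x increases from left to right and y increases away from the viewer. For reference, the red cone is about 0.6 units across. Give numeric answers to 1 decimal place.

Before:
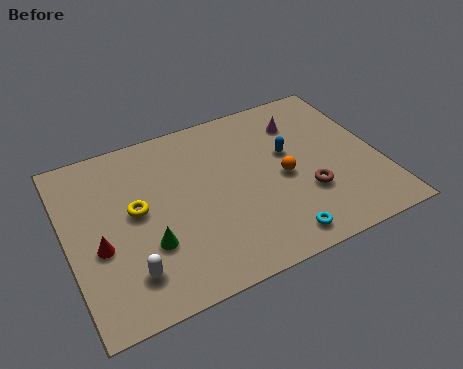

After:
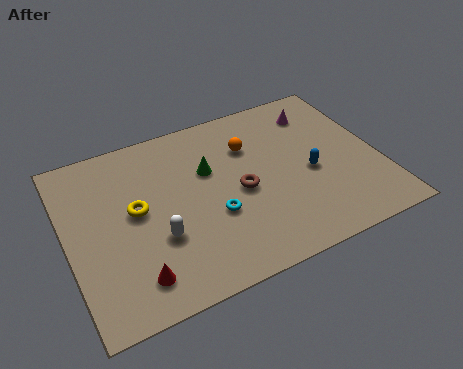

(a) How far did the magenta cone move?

0.9

The magenta cone was near (9.9, 6.8) before and (10.7, 7.1) after, so it travelled √(0.8² + 0.3²) ≈ 0.9 units.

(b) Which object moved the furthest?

the green cone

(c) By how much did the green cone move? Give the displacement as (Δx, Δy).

(2.8, 2.8)

The green cone started near (3.1, 2.9) and ended near (5.9, 5.7).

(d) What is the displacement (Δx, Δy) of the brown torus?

(-2.6, 1.2)

From the two frames, the brown torus sits at roughly (9.6, 2.9) before and (7.0, 4.1) after.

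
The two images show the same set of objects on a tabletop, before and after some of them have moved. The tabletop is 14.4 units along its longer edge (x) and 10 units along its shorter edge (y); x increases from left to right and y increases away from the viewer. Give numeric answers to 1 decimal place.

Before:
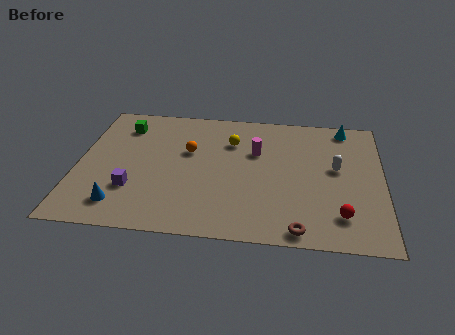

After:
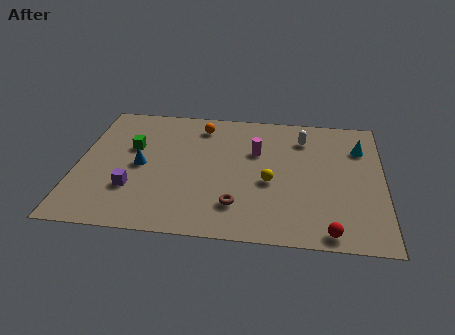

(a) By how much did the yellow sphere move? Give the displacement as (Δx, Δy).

(1.9, -3.0)

The yellow sphere was at about (7.2, 7.2) and moved to about (9.1, 4.2).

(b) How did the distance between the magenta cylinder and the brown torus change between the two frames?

-1.7

They were about 6.0 units apart before and 4.3 after — 1.7 units closer together.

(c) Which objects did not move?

the purple cube and the magenta cylinder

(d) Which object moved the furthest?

the yellow sphere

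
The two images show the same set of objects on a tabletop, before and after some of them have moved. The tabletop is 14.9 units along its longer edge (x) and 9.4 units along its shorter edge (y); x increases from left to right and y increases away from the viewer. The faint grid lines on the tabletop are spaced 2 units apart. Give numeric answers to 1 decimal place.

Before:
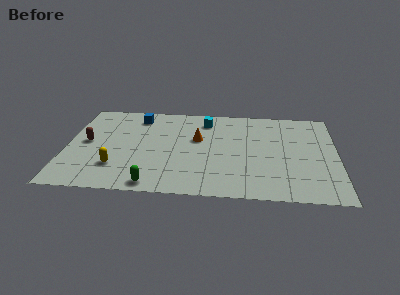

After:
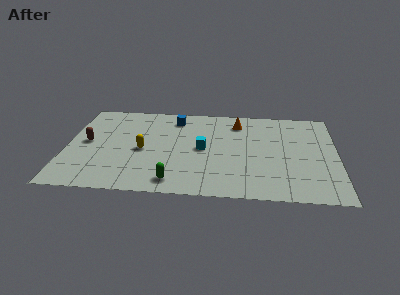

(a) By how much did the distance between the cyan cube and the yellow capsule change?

-3.8

The distance was about 7.1 in the first image and 3.3 in the second, so they moved 3.8 units closer together.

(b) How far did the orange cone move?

2.9

The orange cone moved from about (7.2, 5.7) to (9.4, 7.6), a distance of √(2.2² + 1.9²) ≈ 2.9.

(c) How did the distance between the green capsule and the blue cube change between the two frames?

-0.5

The distance was about 7.0 in the first image and 6.5 in the second, so they moved 0.5 units closer together.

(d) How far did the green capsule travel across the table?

1.2

From (4.9, 0.9) to (6.0, 1.3), the green capsule covered √(1.1² + 0.4²) ≈ 1.2 units.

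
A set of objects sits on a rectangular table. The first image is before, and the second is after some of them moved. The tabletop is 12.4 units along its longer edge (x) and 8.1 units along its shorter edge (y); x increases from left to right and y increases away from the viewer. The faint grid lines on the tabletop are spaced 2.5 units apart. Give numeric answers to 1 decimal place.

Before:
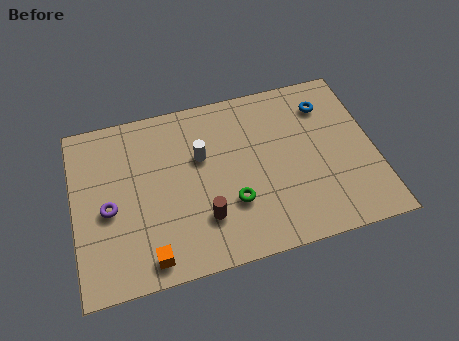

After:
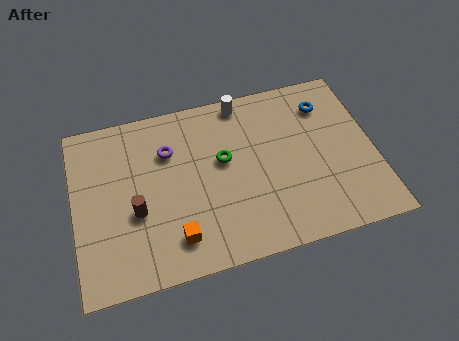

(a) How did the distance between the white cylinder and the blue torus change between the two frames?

-1.9

Before: roughly 5.4 units apart; after: 3.5. That's 1.9 units closer together.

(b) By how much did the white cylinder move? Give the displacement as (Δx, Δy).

(1.9, 2.2)

The white cylinder started near (5.3, 5.1) and ended near (7.2, 7.3).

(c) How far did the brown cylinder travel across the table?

2.9

From (5.2, 2.2) to (2.5, 3.2), the brown cylinder covered √(2.7² + 1.0²) ≈ 2.9 units.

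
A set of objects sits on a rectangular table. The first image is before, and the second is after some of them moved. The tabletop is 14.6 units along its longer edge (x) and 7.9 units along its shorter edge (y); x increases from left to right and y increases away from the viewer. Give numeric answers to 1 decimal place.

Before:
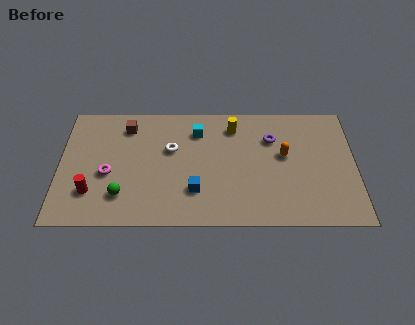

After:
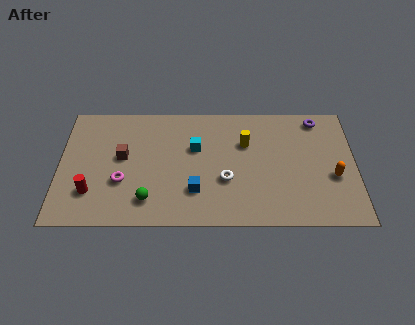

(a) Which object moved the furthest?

the white torus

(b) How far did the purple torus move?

2.6

The purple torus was near (10.5, 5.6) before and (12.8, 6.9) after, so it travelled √(2.3² + 1.3²) ≈ 2.6 units.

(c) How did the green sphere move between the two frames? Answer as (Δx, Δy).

(1.3, -0.3)

The green sphere was at about (3.1, 1.9) and moved to about (4.4, 1.6).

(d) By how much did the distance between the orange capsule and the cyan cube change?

+2.5

They were about 4.6 units apart before and 7.1 after — 2.5 units further apart.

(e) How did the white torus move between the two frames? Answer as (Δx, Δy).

(2.7, -2.0)

The white torus started near (5.5, 4.9) and ended near (8.2, 2.9).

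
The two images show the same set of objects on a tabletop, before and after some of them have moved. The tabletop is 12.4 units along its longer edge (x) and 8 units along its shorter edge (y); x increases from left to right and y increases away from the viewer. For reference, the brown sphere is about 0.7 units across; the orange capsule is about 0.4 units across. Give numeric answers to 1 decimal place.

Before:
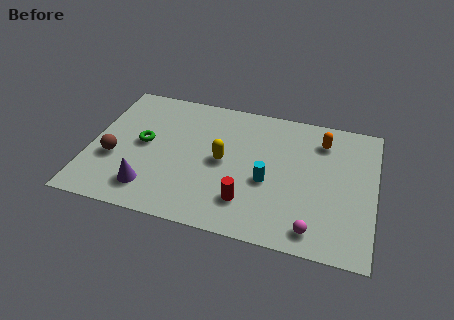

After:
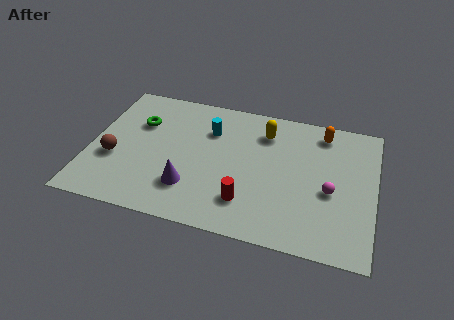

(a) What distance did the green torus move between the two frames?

1.2

From (2.3, 4.2) to (2.0, 5.4), the green torus covered √(0.3² + 1.2²) ≈ 1.2 units.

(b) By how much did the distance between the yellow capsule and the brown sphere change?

+2.4

Before: roughly 4.8 units apart; after: 7.2. That's 2.4 units further apart.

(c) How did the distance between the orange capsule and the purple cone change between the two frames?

-1.4

They were about 8.6 units apart before and 7.2 after — 1.4 units closer together.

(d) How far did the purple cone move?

1.8

The purple cone moved from about (2.8, 1.6) to (4.5, 2.1), a distance of √(1.7² + 0.5²) ≈ 1.8.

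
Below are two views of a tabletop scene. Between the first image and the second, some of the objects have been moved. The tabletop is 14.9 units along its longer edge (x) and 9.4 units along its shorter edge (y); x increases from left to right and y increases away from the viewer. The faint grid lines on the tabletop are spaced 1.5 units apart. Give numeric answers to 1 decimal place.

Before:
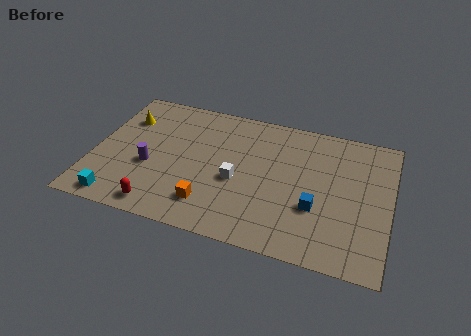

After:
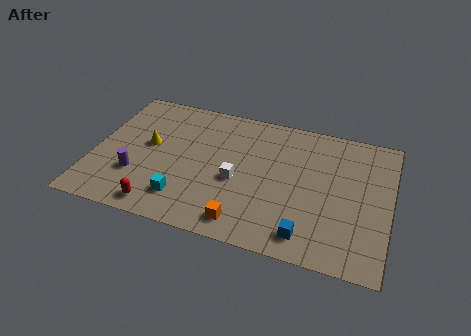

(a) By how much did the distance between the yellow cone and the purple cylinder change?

-1.2

Before: roughly 3.5 units apart; after: 2.3. That's 1.2 units closer together.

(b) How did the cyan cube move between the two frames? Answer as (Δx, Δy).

(3.2, 1.0)

The cyan cube started near (1.6, 1.0) and ended near (4.8, 2.0).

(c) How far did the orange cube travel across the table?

1.9

From (6.1, 2.0) to (7.9, 1.3), the orange cube covered √(1.8² + 0.7²) ≈ 1.9 units.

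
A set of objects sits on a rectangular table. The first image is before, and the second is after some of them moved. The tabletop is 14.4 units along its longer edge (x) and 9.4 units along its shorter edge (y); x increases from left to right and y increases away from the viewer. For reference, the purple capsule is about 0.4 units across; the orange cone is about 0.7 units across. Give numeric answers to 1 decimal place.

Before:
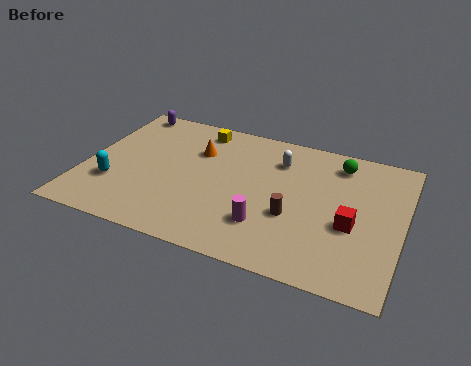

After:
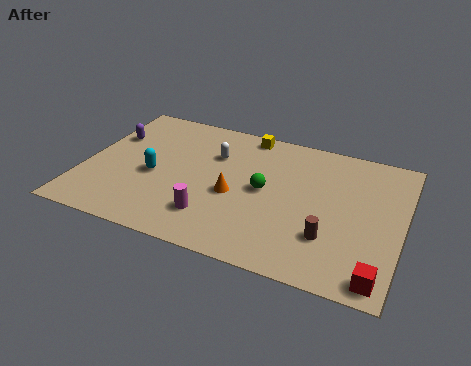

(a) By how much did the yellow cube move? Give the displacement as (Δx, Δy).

(2.2, 0.4)

The yellow cube started near (4.8, 8.1) and ended near (7.0, 8.5).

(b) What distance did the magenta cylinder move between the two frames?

2.4

The magenta cylinder moved from about (8.5, 2.5) to (6.1, 2.2), a distance of √(2.4² + 0.3²) ≈ 2.4.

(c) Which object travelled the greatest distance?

the green sphere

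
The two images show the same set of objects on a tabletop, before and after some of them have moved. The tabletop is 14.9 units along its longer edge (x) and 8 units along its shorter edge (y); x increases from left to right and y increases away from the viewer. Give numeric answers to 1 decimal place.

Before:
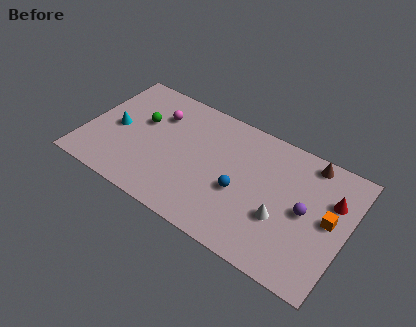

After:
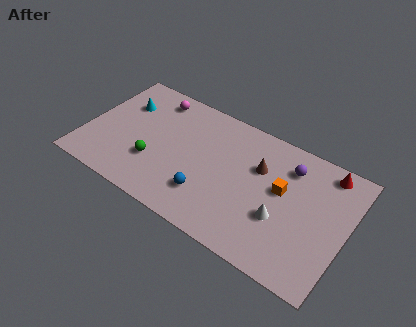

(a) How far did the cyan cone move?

1.8

The cyan cone moved from about (1.7, 3.8) to (1.8, 5.6), a distance of √(0.1² + 1.8²) ≈ 1.8.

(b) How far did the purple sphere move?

2.5

From (12.6, 4.0) to (11.4, 6.2), the purple sphere covered √(1.2² + 2.2²) ≈ 2.5 units.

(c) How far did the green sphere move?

2.5

From (3.0, 4.9) to (4.1, 2.6), the green sphere covered √(1.1² + 2.3²) ≈ 2.5 units.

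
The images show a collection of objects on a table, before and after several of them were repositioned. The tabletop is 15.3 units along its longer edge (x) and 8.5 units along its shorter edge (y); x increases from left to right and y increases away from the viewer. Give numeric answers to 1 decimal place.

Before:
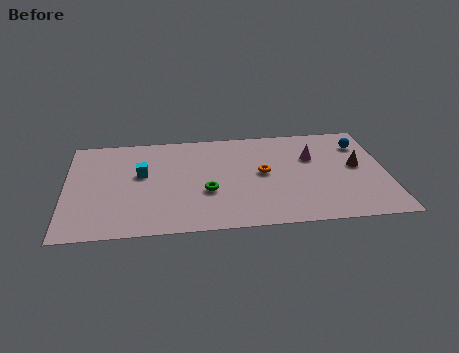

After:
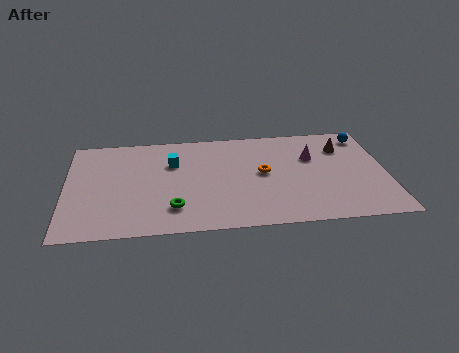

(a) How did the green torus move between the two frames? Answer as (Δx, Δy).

(-1.6, -1.2)

The green torus was at about (6.7, 3.2) and moved to about (5.1, 2.0).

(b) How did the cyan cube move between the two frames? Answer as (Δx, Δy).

(1.5, 0.8)

The cyan cube started near (3.6, 5.0) and ended near (5.1, 5.8).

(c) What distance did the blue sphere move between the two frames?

0.7

The blue sphere moved from about (14.2, 6.5) to (14.4, 7.2), a distance of √(0.2² + 0.7²) ≈ 0.7.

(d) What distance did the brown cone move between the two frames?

1.8

The brown cone moved from about (13.9, 4.6) to (13.3, 6.3), a distance of √(0.6² + 1.7²) ≈ 1.8.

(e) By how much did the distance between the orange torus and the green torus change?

+2.0

Before: roughly 3.0 units apart; after: 5.0. That's 2.0 units further apart.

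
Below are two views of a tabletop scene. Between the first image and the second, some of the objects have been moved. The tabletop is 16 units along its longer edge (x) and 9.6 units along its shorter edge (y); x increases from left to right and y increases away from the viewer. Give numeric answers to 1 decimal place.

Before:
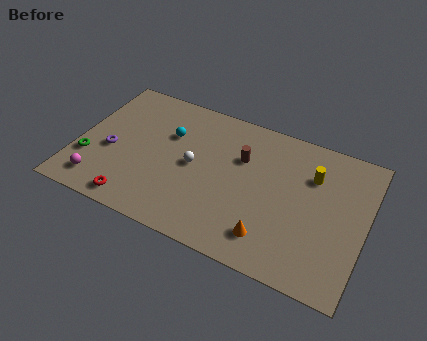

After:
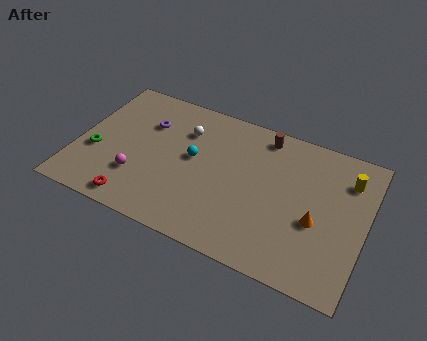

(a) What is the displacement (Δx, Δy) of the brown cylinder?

(1.0, 2.0)

The brown cylinder was at about (9.0, 6.4) and moved to about (10.0, 8.4).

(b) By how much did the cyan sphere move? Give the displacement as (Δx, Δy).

(1.5, -1.1)

The cyan sphere was at about (4.9, 6.4) and moved to about (6.4, 5.3).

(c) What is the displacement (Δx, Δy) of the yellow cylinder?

(1.9, 0.5)

From the two frames, the yellow cylinder sits at roughly (12.9, 6.8) before and (14.8, 7.3) after.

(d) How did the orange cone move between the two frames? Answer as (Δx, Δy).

(2.3, 2.0)

The orange cone started near (11.1, 1.9) and ended near (13.4, 3.9).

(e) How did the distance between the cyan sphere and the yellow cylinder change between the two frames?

+0.6

The distance was about 8.0 in the first image and 8.6 in the second, so they moved 0.6 units further apart.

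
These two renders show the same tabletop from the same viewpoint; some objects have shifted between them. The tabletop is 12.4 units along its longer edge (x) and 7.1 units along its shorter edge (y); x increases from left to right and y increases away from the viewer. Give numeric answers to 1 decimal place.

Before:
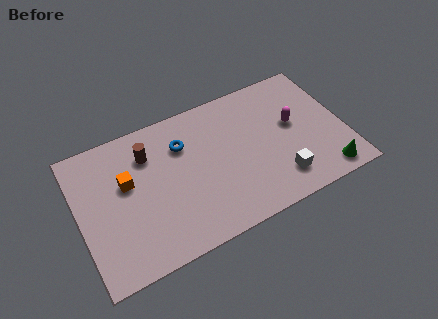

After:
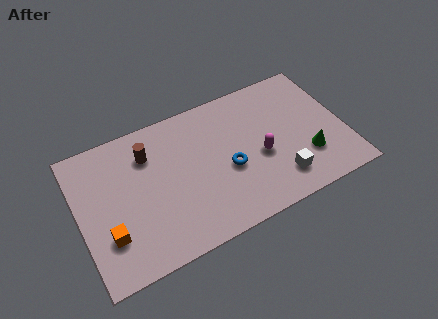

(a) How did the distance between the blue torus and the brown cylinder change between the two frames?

+2.6

Before: roughly 1.6 units apart; after: 4.2. That's 2.6 units further apart.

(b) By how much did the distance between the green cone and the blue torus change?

-3.8

Before: roughly 7.5 units apart; after: 3.7. That's 3.8 units closer together.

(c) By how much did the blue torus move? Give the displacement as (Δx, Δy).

(1.9, -2.1)

The blue torus started near (5.0, 5.1) and ended near (6.9, 3.0).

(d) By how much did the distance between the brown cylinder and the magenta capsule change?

-1.3

Before: roughly 6.8 units apart; after: 5.5. That's 1.3 units closer together.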